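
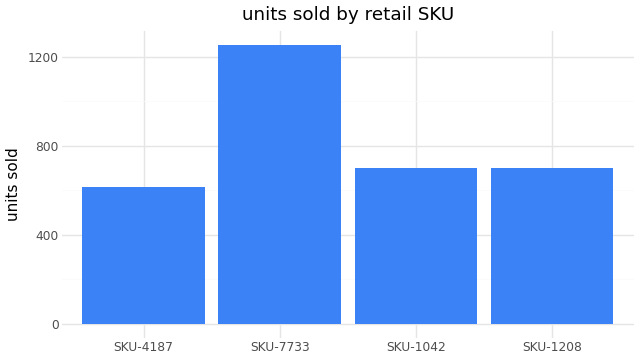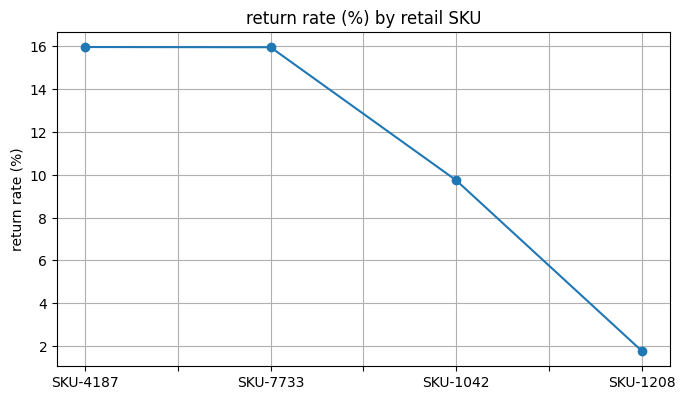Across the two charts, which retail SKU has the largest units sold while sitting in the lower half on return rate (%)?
Chart 2 median return rate (%) ≈ 12; below-median retail SKUs: SKU-1042, SKU-1208. Among those, SKU-1042 has the highest units sold (≈ 800).

SKU-1042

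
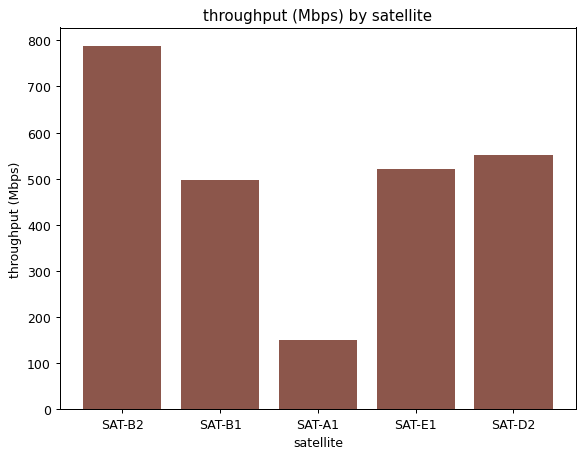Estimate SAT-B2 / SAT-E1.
SAT-B2 ≈ 800, SAT-E1 ≈ 500; 800/500 ≈ 1.6.

≈ 1.6×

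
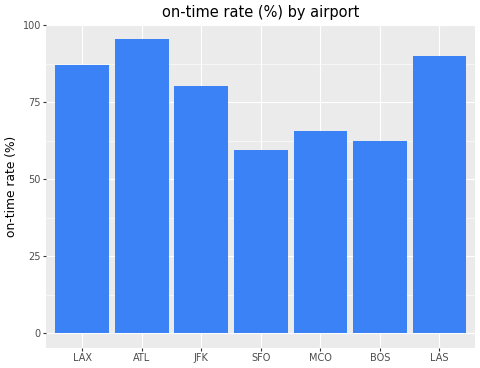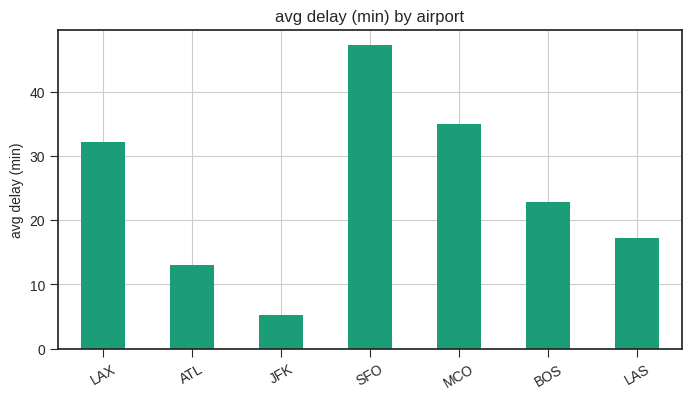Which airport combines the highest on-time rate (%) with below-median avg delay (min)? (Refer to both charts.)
ATL

Chart 2 median avg delay (min) ≈ 25; below-median airports: ATL, JFK, LAS. Among those, ATL has the highest on-time rate (%) (≈ 100).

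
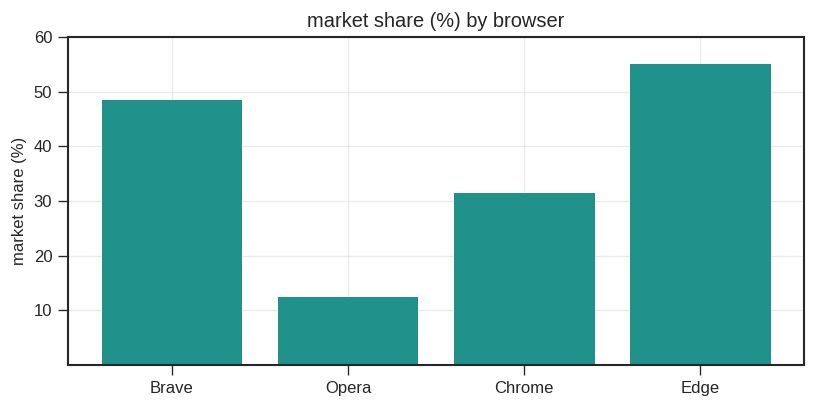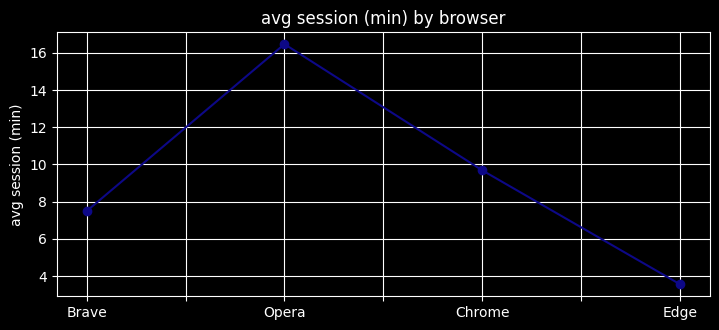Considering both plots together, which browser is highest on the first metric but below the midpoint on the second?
Edge

Chart 2 median avg session (min) ≈ 8; below-median browsers: Brave, Edge. Among those, Edge has the highest market share (%) (≈ 60).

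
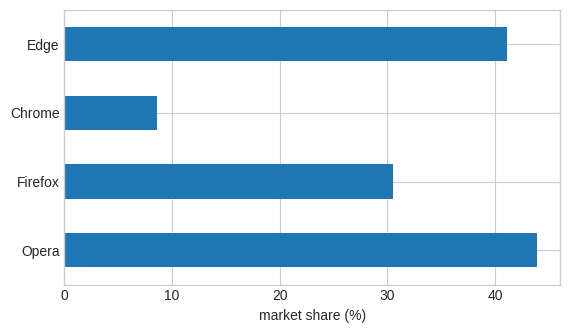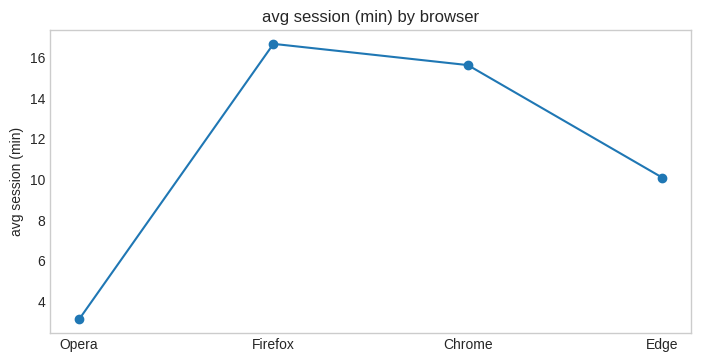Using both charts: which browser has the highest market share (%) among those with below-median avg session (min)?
Chart 2 median avg session (min) ≈ 12; below-median browsers: Opera, Edge. Among those, Opera has the highest market share (%) (≈ 45).

Opera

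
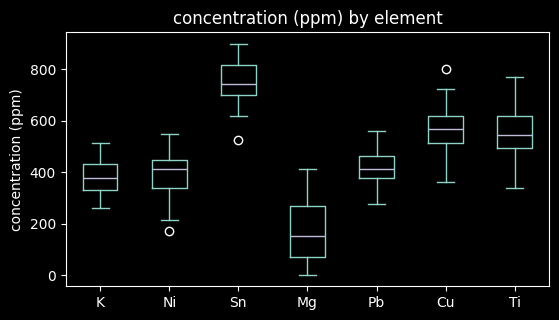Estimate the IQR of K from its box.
Q3 ≈ 450, Q1 ≈ 350; IQR ≈ 100.

≈ 100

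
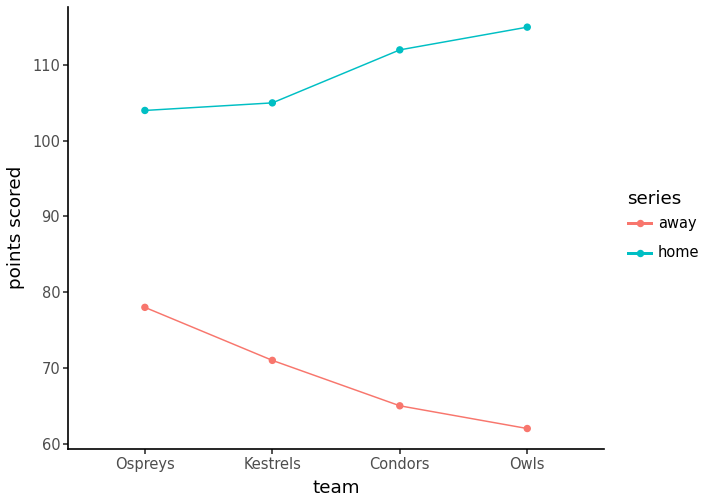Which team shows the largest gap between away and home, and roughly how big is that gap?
Owls, ≈ 55

Owls: away ≈ 60, home ≈ 115 → gap ≈ 55. Next-largest (Condors) is only ≈ 45.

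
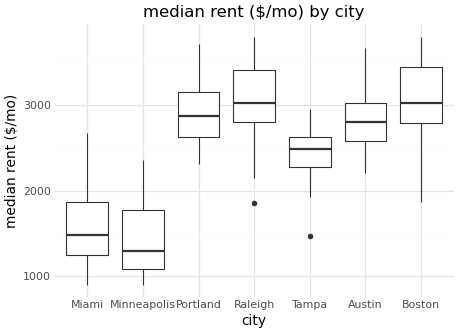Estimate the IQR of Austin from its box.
Q3 ≈ 3000, Q1 ≈ 2600; IQR ≈ 400.

≈ 400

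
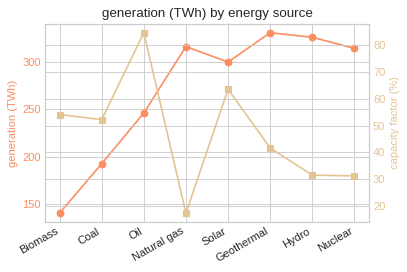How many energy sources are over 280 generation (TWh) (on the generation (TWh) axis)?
Above 280: Natural gas, Solar, Geothermal, Hydro, Nuclear.

5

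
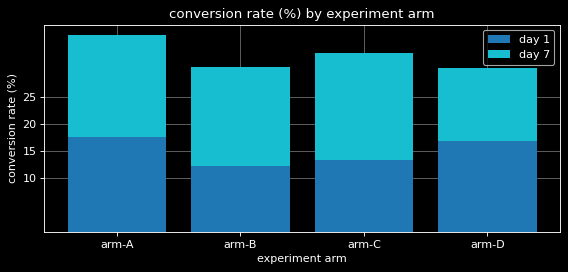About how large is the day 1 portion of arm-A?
≈ 20

day 1 top ≈ 20, bottom ≈ 0; segment ≈ 20.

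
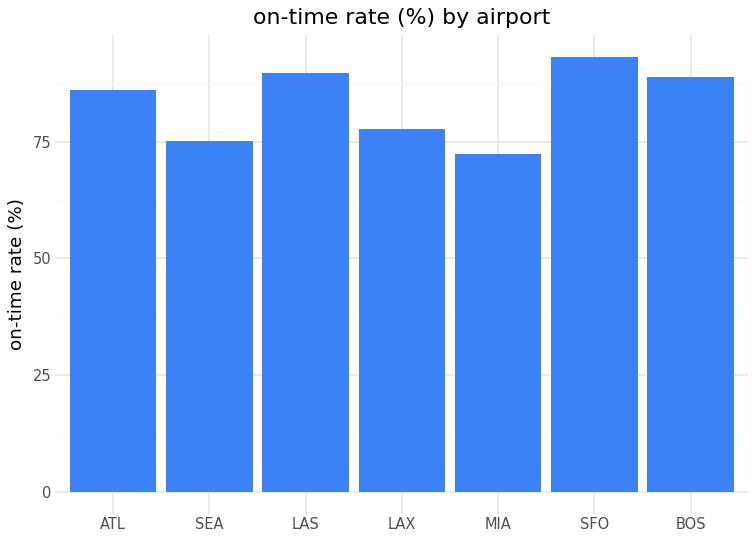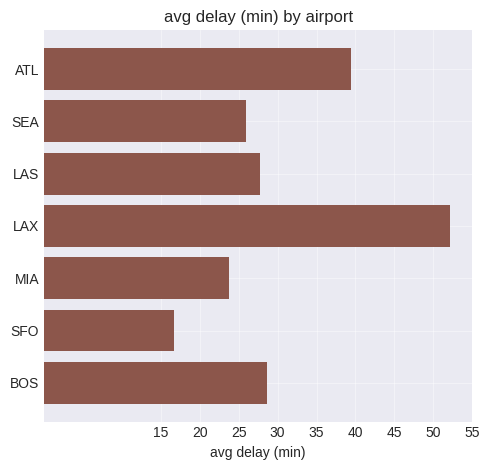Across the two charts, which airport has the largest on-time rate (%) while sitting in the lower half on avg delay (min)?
Chart 2 median avg delay (min) ≈ 30; below-median airports: SEA, MIA, SFO. Among those, SFO has the highest on-time rate (%) (≈ 90).

SFO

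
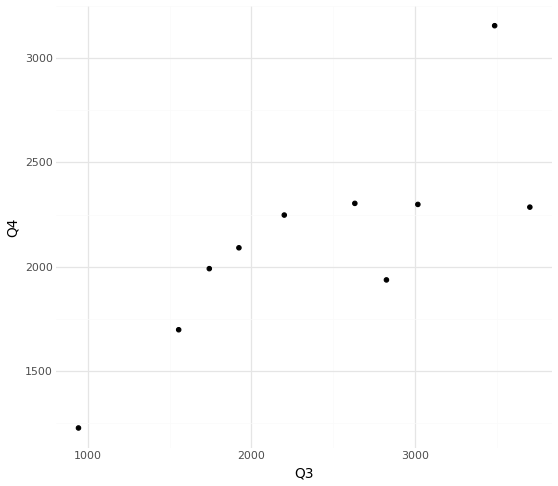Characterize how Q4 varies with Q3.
positive, strong

Points are positively correlated; strong (|r| ≈ 0.8).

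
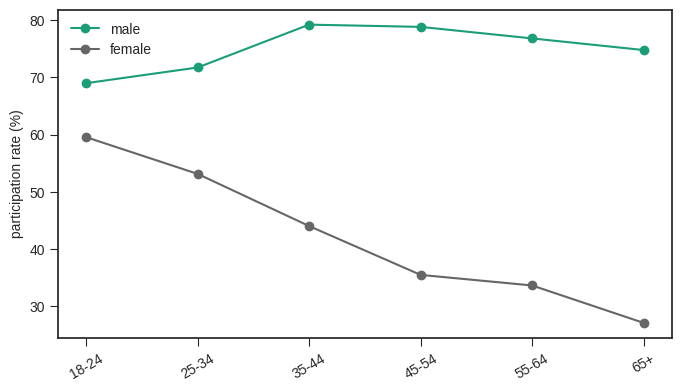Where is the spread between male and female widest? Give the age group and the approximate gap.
65+: male ≈ 75, female ≈ 25 → gap ≈ 50. Next-largest (45-54) is only ≈ 45.

65+, ≈ 50 %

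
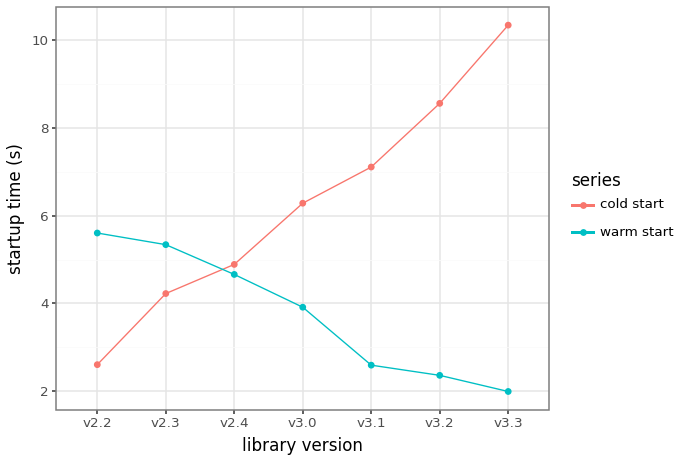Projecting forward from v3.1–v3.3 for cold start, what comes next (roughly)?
Last three: 7, 9, 10 → slope ≈ 1.5/step → next ≈ 11.5.

≈ 11.5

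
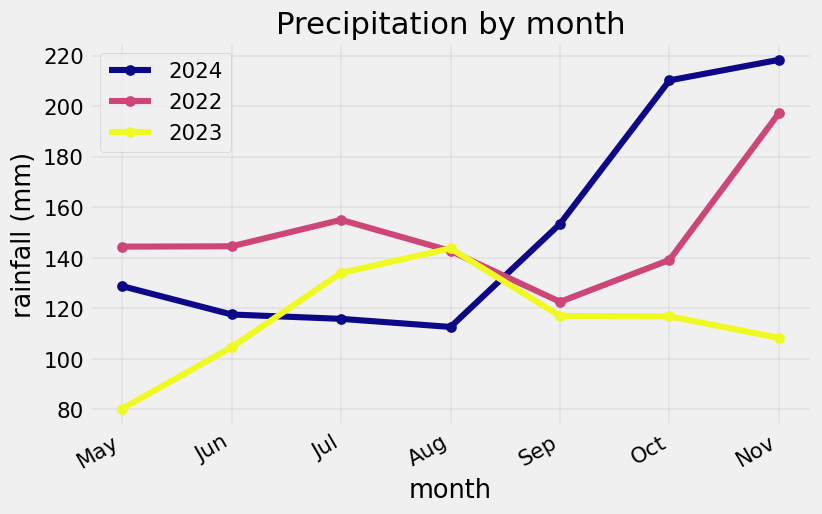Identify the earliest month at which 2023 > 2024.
Jun: 2023 ≈ 100 vs 2024 ≈ 120 (not yet); Jul: 2023 ≈ 140 vs 2024 ≈ 120 (first crossover).

Jul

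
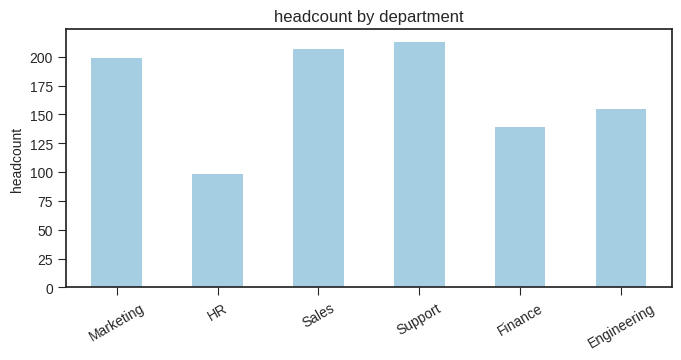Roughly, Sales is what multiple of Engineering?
≈ 1.25×

Sales ≈ 200, Engineering ≈ 160; 200/160 ≈ 1.25.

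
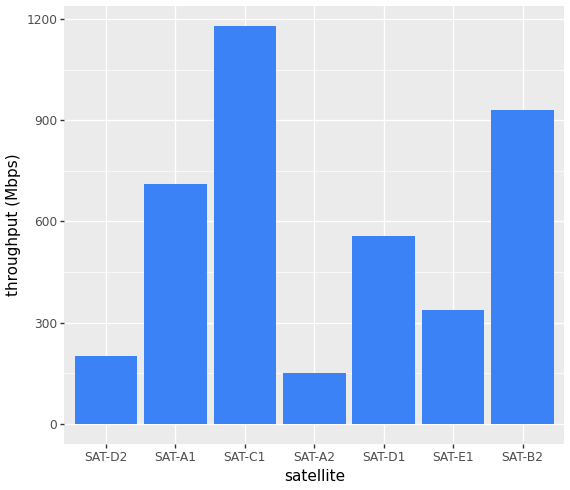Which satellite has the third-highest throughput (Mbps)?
SAT-A1

Top 4: SAT-C1 ≈ 1200, SAT-B2 ≈ 900, SAT-A1 ≈ 700, SAT-D1 ≈ 600.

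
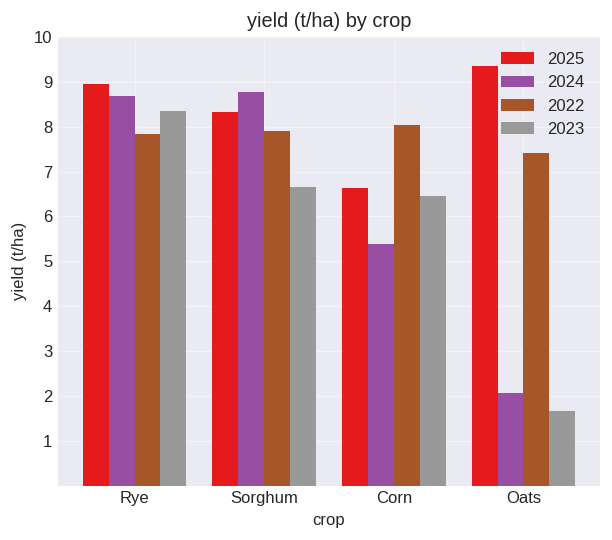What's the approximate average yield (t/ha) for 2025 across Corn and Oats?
(7 + 9) / 2 ≈ 8.

≈ 8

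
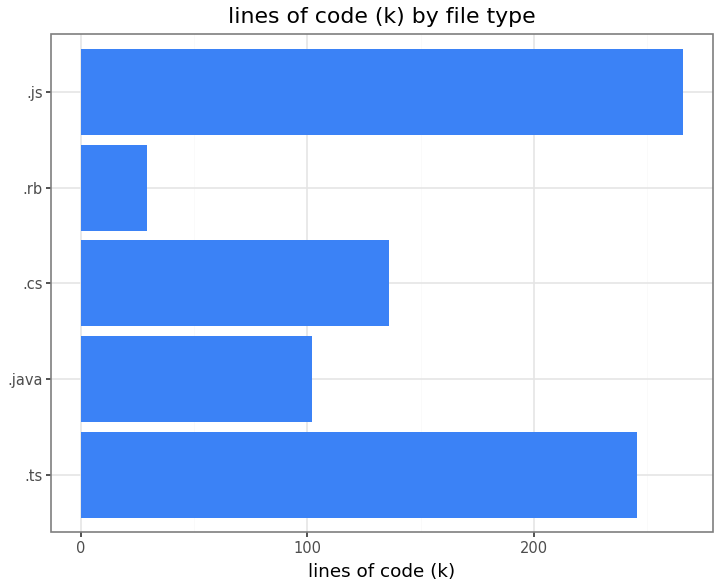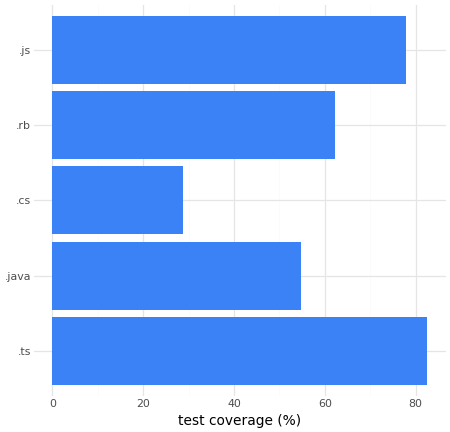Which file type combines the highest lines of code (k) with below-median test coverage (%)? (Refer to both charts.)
.cs

Chart 2 median test coverage (%) ≈ 60; below-median file types: .java, .cs. Among those, .cs has the highest lines of code (k) (≈ 125).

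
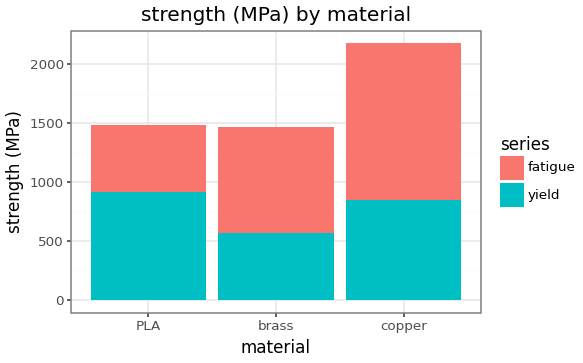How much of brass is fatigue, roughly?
fatigue top ≈ 1400, bottom ≈ 600; segment ≈ 800.

≈ 800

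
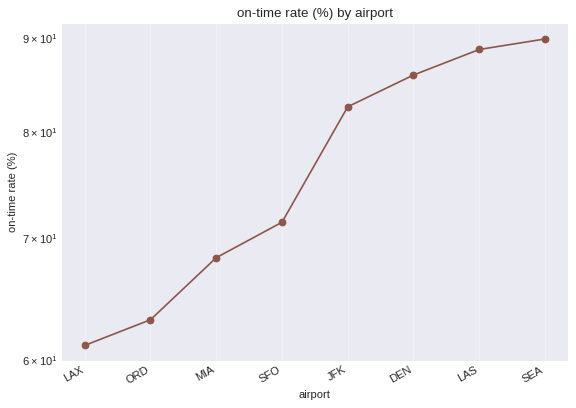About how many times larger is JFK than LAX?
JFK ≈ 85, LAX ≈ 60; 85/60 ≈ 1.42.

≈ 1.42×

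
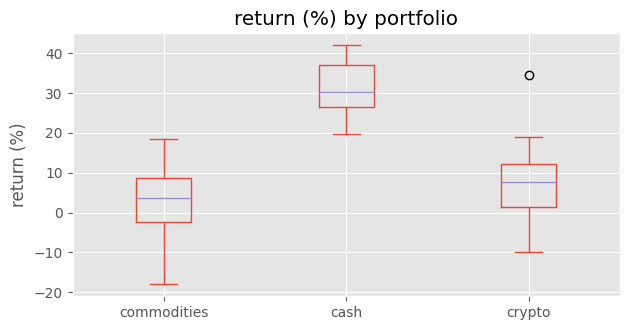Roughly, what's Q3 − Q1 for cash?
Q3 ≈ 35, Q1 ≈ 25; IQR ≈ 10.

≈ 10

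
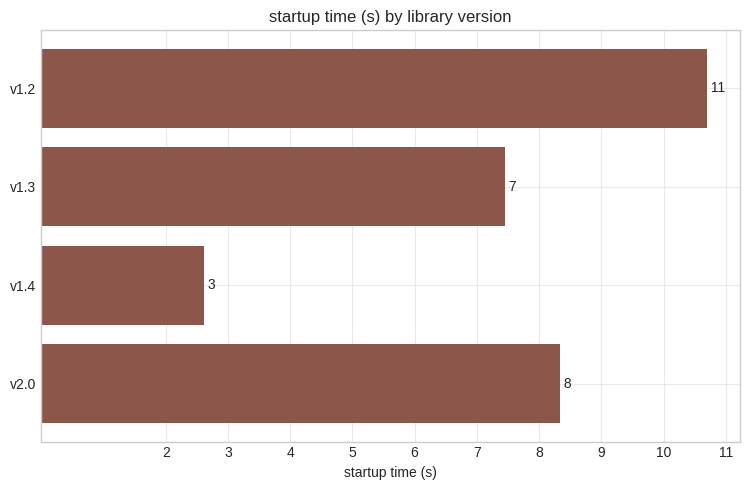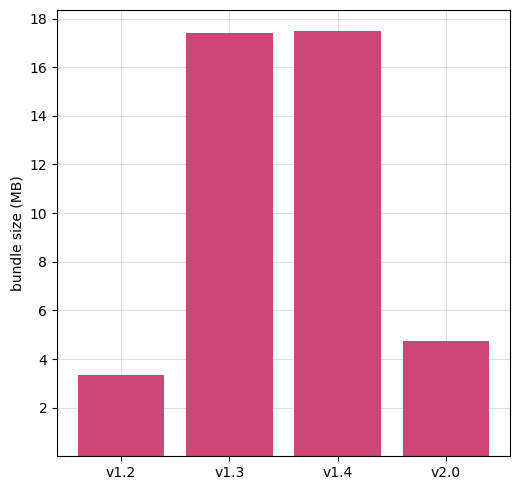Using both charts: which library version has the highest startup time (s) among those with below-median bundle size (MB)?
Chart 2 median bundle size (MB) ≈ 12; below-median library versions: v1.2, v2.0. Among those, v1.2 has the highest startup time (s) (≈ 11).

v1.2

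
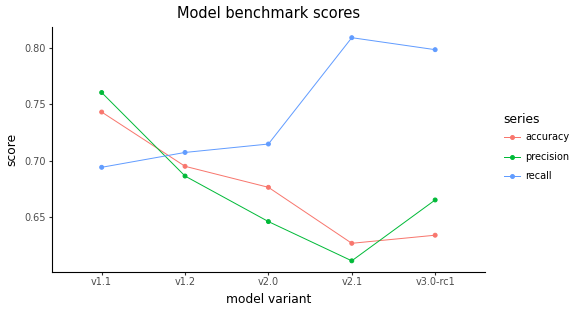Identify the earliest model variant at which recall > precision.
v1.1: recall ≈ 0.70 vs precision ≈ 0.76 (not yet); v1.2: recall ≈ 0.70 vs precision ≈ 0.68 (first crossover).

v1.2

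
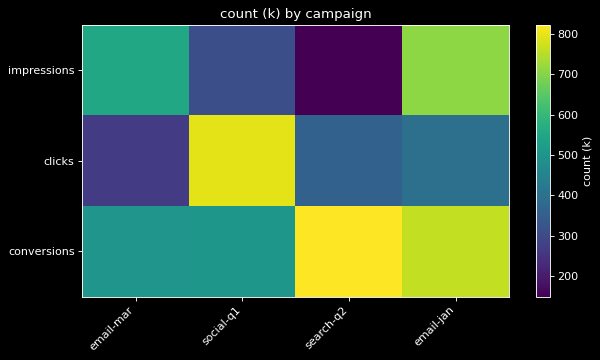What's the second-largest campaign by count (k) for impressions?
Top 3 for impressions: email-jan ≈ 700, email-mar ≈ 600, social-q1 ≈ 300.

email-mar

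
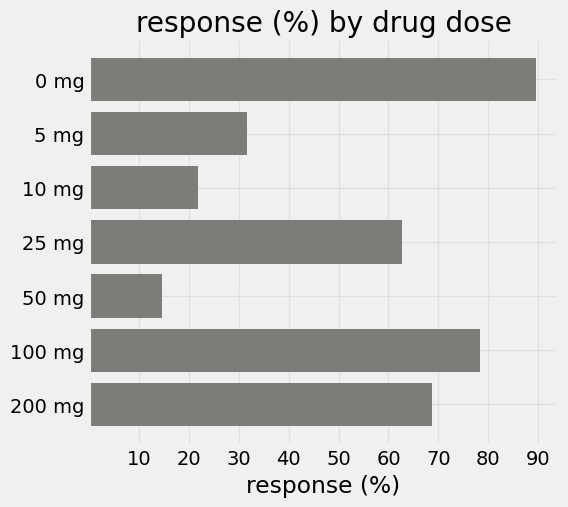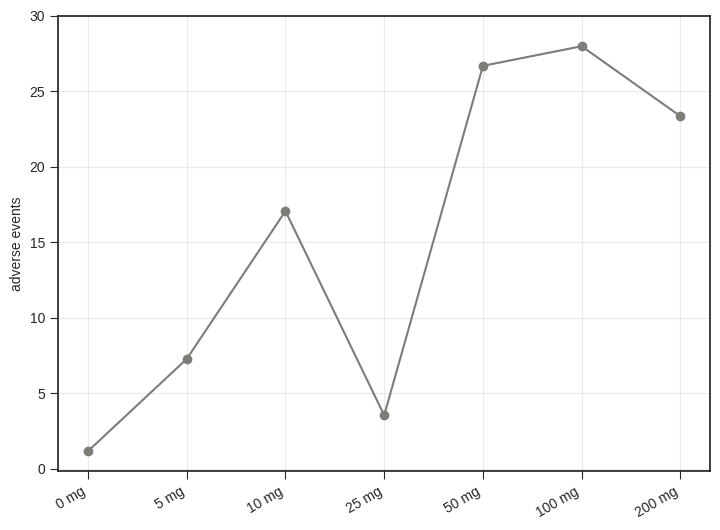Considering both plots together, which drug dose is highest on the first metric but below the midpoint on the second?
Chart 2 median adverse events ≈ 15; below-median drug doses: 0 mg, 5 mg, 25 mg. Among those, 0 mg has the highest response (%) (≈ 90).

0 mg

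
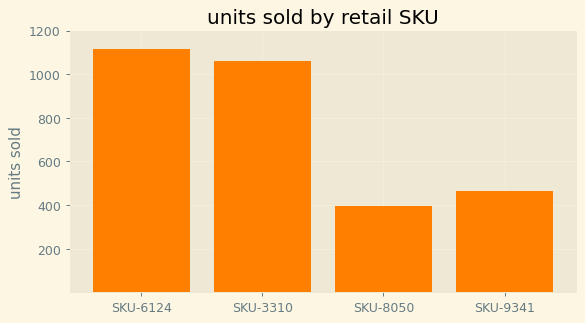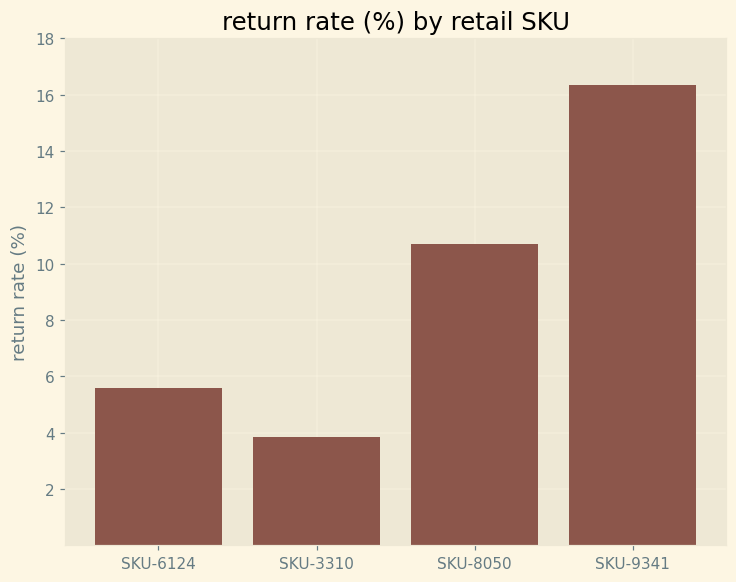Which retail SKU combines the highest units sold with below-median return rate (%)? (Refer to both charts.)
SKU-6124

Chart 2 median return rate (%) ≈ 8; below-median retail SKUs: SKU-6124, SKU-3310. Among those, SKU-6124 has the highest units sold (≈ 1200).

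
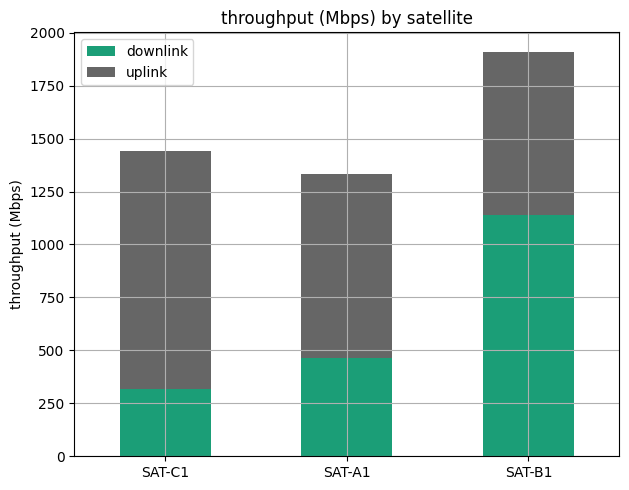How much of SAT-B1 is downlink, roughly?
downlink top ≈ 1200, bottom ≈ 0; segment ≈ 1200.

≈ 1200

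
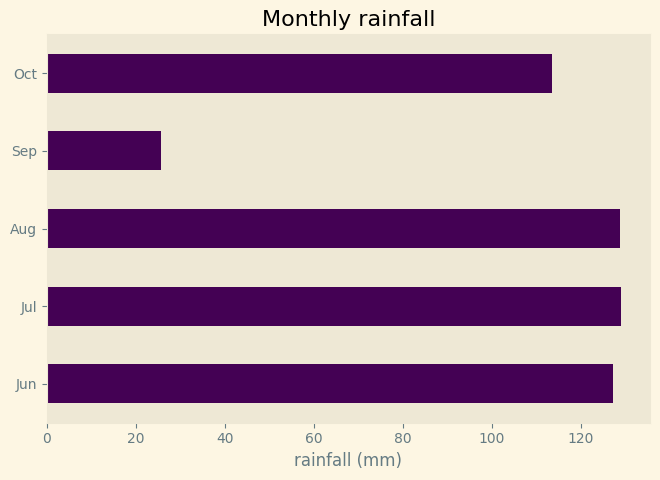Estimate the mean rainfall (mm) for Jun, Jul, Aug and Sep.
(120 + 120 + 120 + 20) / 4 ≈ 95.

≈ 95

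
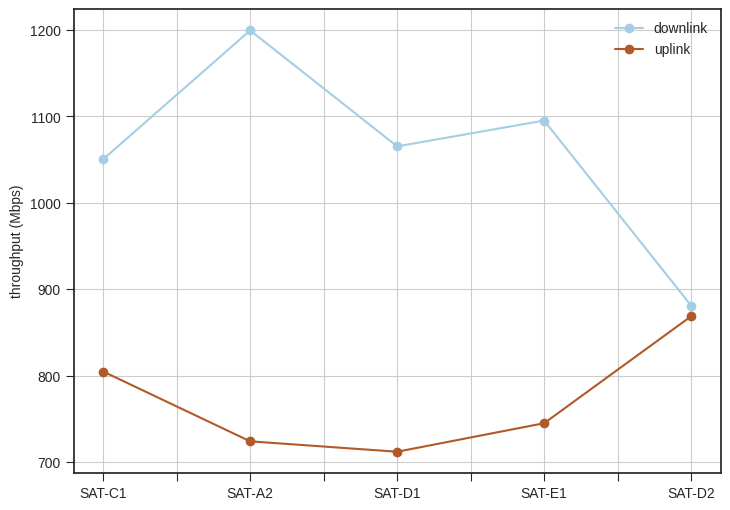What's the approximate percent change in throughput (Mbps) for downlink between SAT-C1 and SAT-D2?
≈ -14.3%

SAT-C1 ≈ 1050, SAT-D2 ≈ 900; (900 − 1050) / 1050 ≈ -14.3%.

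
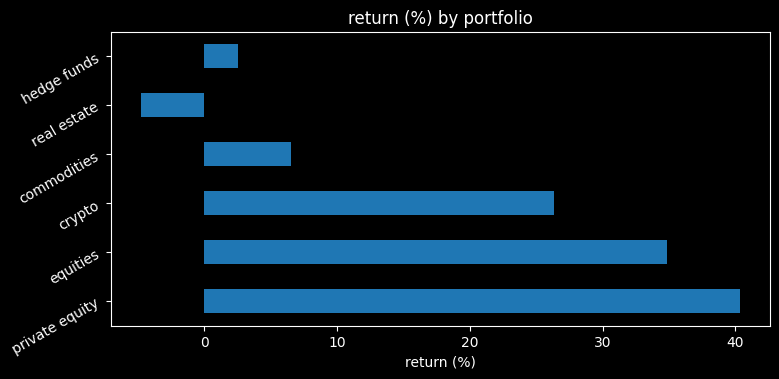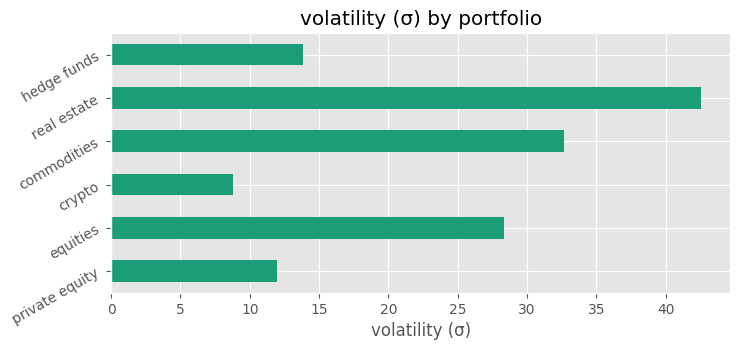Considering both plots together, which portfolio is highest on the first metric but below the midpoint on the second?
private equity

Chart 2 median volatility (σ) ≈ 20; below-median portfolios: private equity, crypto, hedge funds. Among those, private equity has the highest return (%) (≈ 40).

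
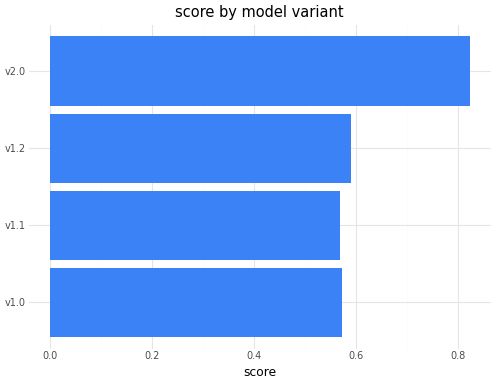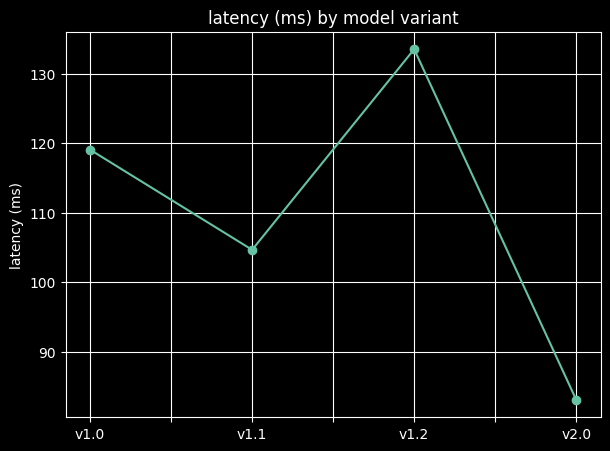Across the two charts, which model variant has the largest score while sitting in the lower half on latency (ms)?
Chart 2 median latency (ms) ≈ 120; below-median model variants: v1.1, v2.0. Among those, v2.0 has the highest score (≈ 0.8).

v2.0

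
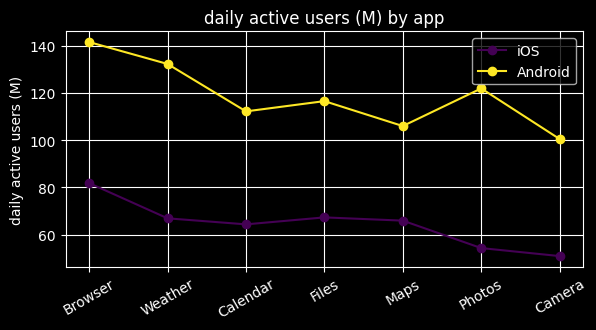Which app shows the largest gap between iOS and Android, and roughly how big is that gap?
Photos: iOS ≈ 50, Android ≈ 120 → gap ≈ 70. Next-largest (Weather) is only ≈ 60.

Photos, ≈ 70 M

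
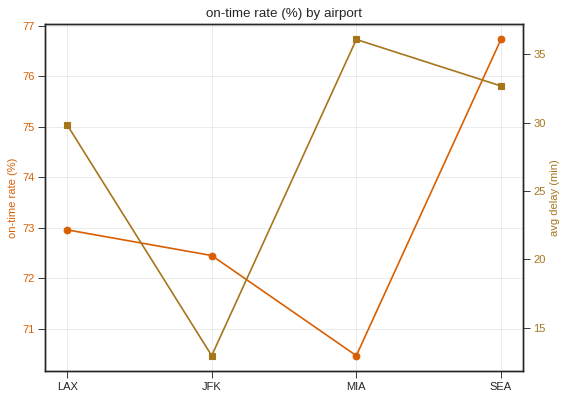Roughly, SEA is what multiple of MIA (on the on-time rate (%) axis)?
SEA ≈ 77, MIA ≈ 70; 77/70 ≈ 1.1.

≈ 1.1×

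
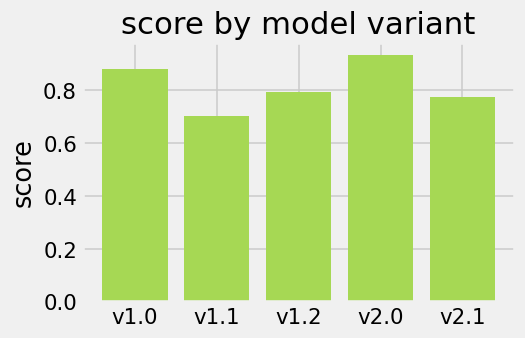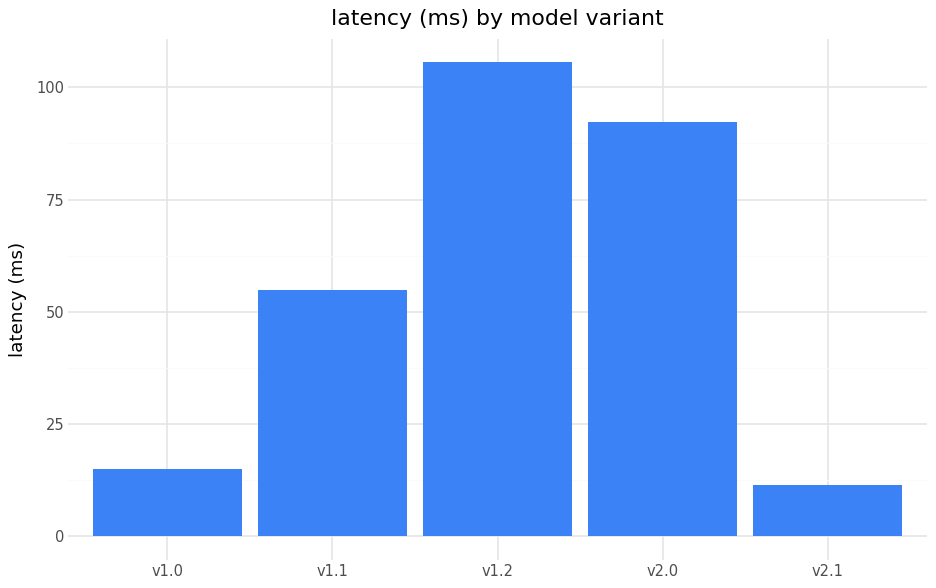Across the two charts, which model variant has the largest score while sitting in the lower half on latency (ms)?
Chart 2 median latency (ms) ≈ 50; below-median model variants: v1.0, v2.1. Among those, v1.0 has the highest score (≈ 0.9).

v1.0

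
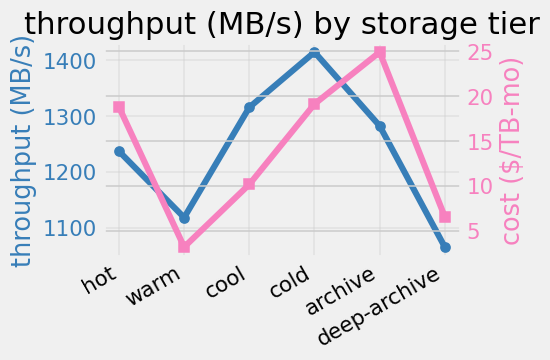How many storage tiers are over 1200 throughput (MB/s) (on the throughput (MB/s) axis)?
4

Above 1200: hot, cool, cold, archive.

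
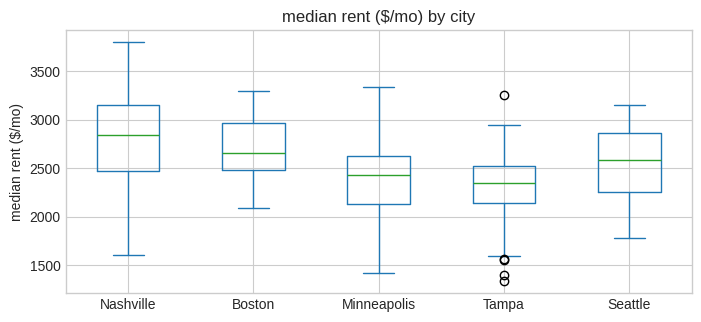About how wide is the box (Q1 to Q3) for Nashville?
Q3 ≈ 3150, Q1 ≈ 2450; IQR ≈ 700.

≈ 700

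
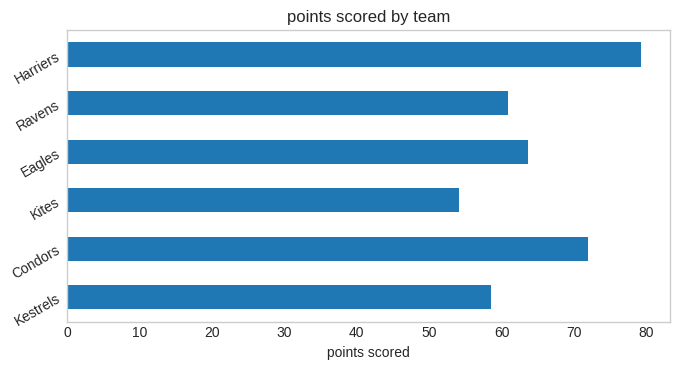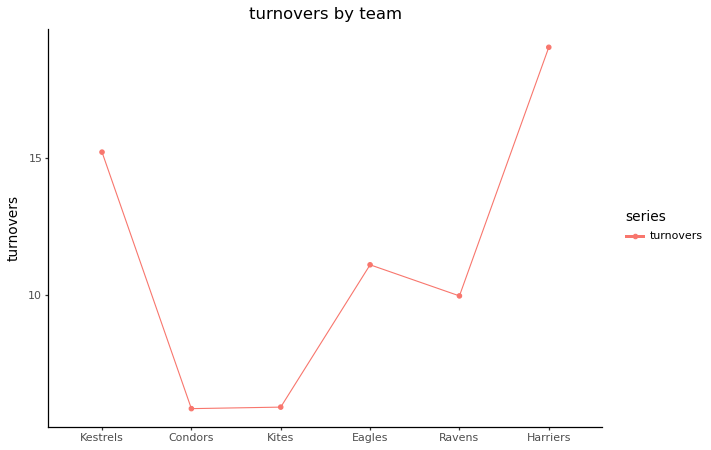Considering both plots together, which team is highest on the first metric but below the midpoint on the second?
Condors

Chart 2 median turnovers ≈ 10; below-median teams: Condors, Kites, Ravens. Among those, Condors has the highest points scored (≈ 70).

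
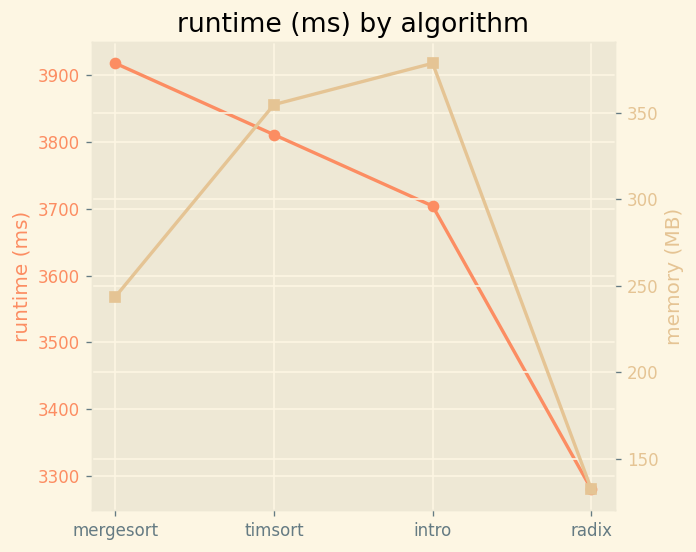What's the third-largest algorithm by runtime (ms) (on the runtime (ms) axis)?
Top 4 (on the runtime (ms) axis): mergesort ≈ 3900, timsort ≈ 3800, intro ≈ 3700, radix ≈ 3300.

intro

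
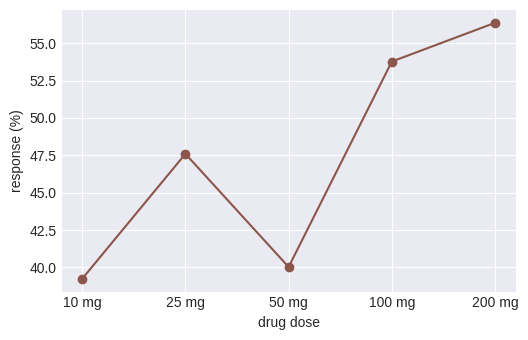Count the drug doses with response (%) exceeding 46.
Above 46: 25 mg, 100 mg, 200 mg.

3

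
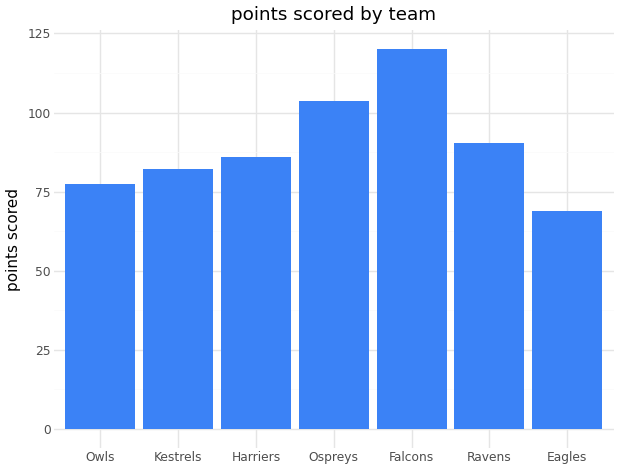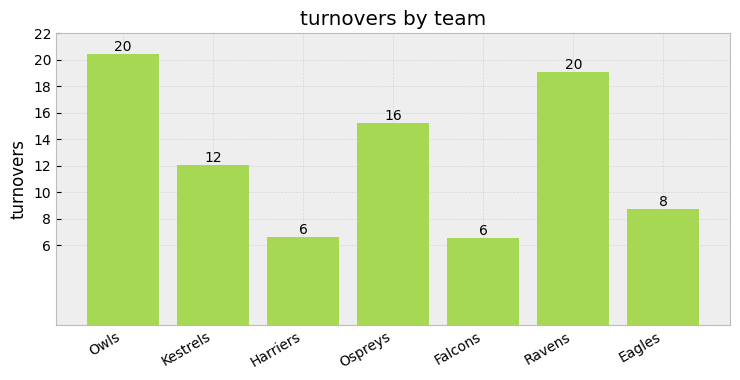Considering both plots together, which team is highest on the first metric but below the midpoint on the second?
Chart 2 median turnovers ≈ 12; below-median teams: Harriers, Falcons, Eagles. Among those, Falcons has the highest points scored (≈ 120).

Falcons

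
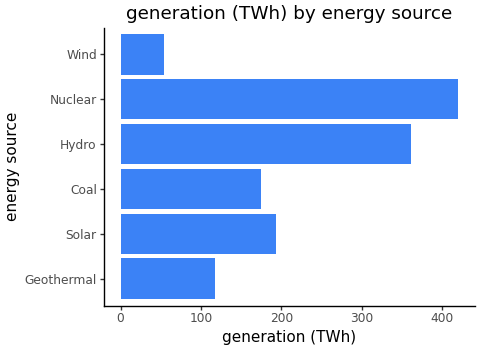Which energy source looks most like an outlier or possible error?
Nuclear

Nuclear ≈ 400; the rest sit between ≈ 50 and ≈ 350.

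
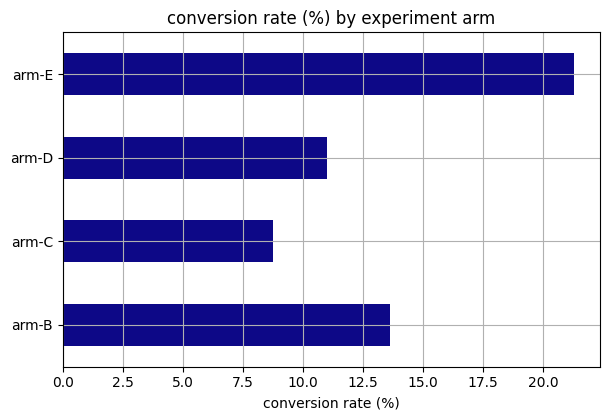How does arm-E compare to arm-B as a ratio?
≈ 1.57×

arm-E ≈ 22, arm-B ≈ 14; 22/14 ≈ 1.57.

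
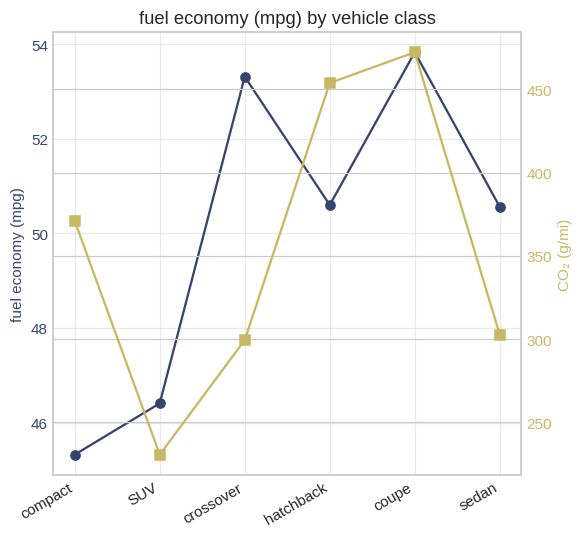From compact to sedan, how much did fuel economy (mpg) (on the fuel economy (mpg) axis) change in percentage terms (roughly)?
compact ≈ 45, sedan ≈ 51; (51 − 45) / 45 ≈ +13.3%.

≈ +13.3%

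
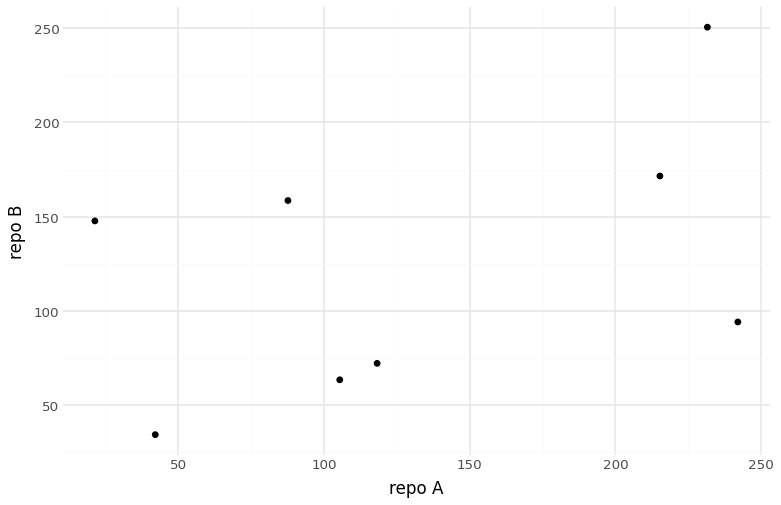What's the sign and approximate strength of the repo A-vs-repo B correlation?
positive, moderate

Points are positively correlated; moderate (|r| ≈ 0.5).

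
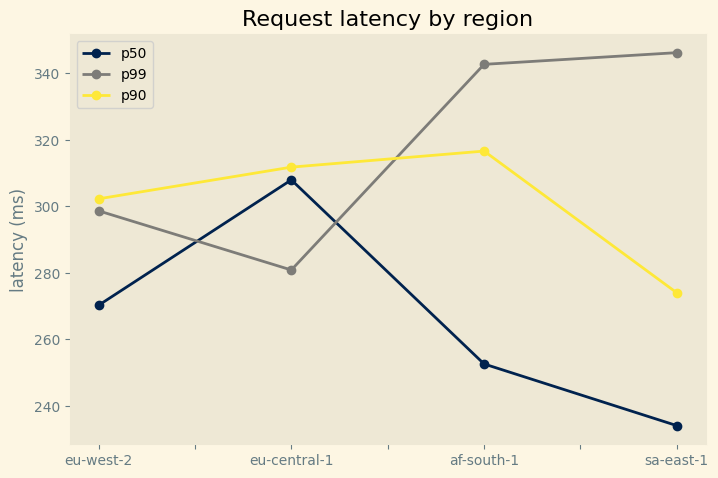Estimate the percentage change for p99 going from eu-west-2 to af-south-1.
eu-west-2 ≈ 300, af-south-1 ≈ 340; (340 − 300) / 300 ≈ +13.3%.

≈ +13.3%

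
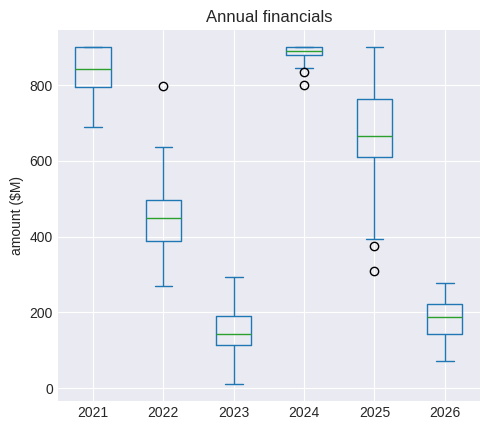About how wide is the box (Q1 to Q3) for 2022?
≈ 100

Q3 ≈ 500, Q1 ≈ 400; IQR ≈ 100.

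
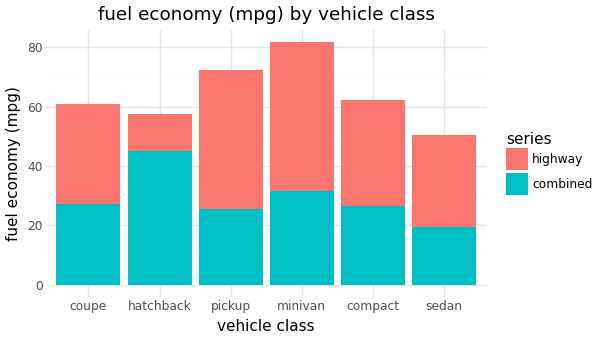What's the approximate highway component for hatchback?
highway top ≈ 60, bottom ≈ 50; segment ≈ 10.

≈ 10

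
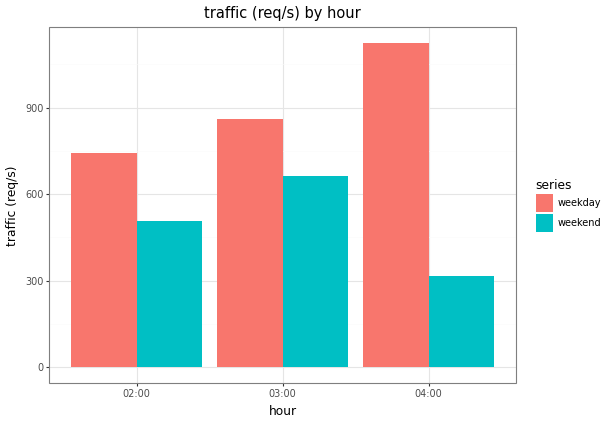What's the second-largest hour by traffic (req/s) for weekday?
Top 3 for weekday: 04:00 ≈ 1100, 03:00 ≈ 900, 02:00 ≈ 700.

03:00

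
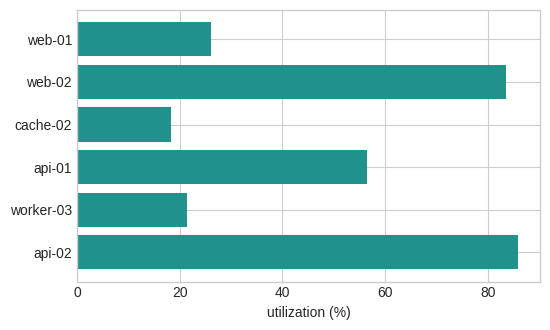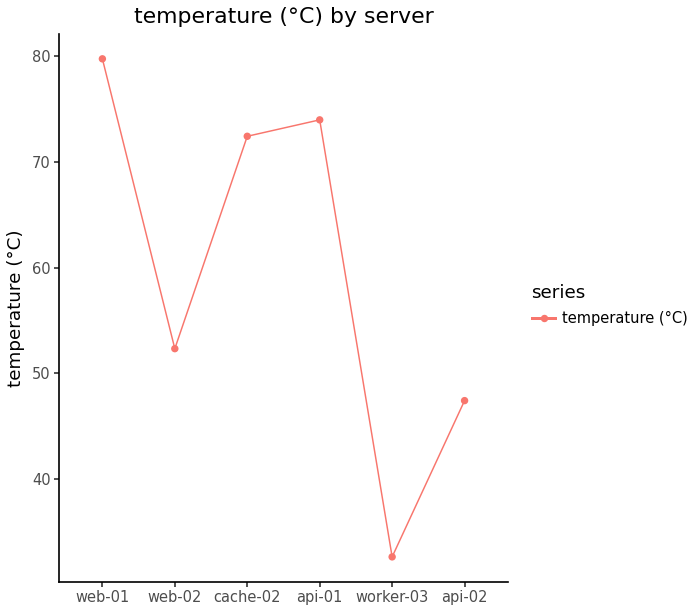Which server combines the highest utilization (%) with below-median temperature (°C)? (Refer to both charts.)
api-02

Chart 2 median temperature (°C) ≈ 60; below-median servers: web-02, worker-03, api-02. Among those, api-02 has the highest utilization (%) (≈ 90).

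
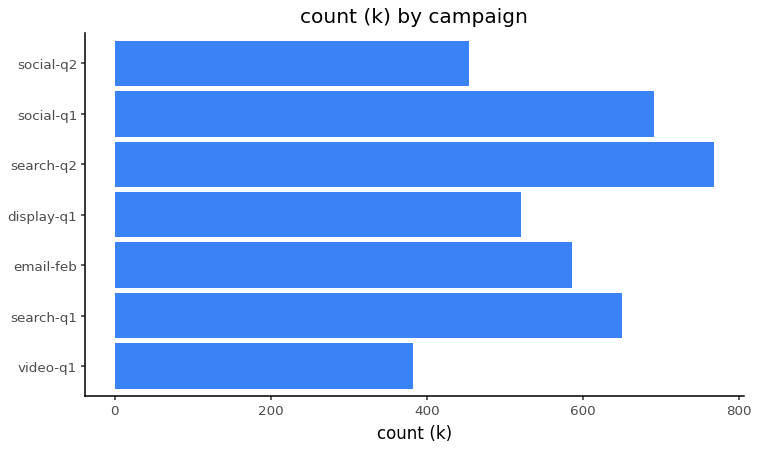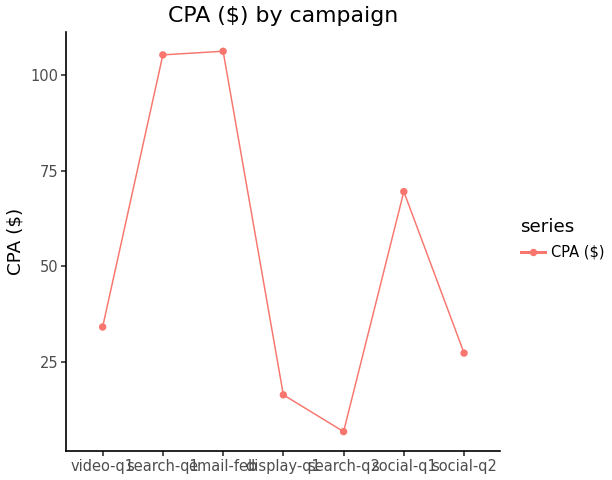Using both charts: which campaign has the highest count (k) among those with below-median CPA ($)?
Chart 2 median CPA ($) ≈ 30; below-median campaigns: display-q1, search-q2, social-q2. Among those, search-q2 has the highest count (k) (≈ 800).

search-q2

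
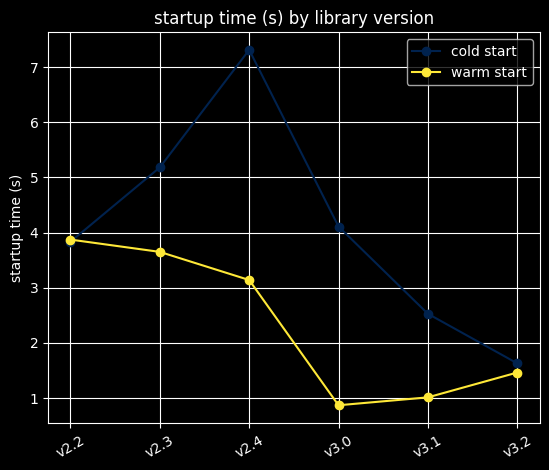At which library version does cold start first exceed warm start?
v2.2: cold start ≈ 4 vs warm start ≈ 4 (not yet); v2.3: cold start ≈ 5 vs warm start ≈ 4 (first crossover).

v2.3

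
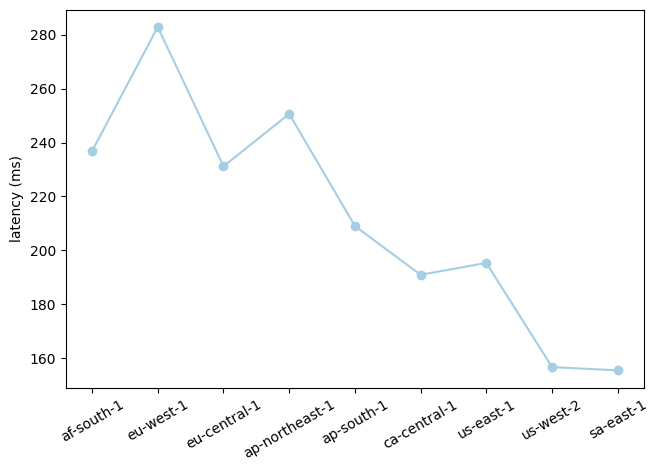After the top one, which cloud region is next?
ap-northeast-1

Top 3: eu-west-1 ≈ 280, ap-northeast-1 ≈ 260, af-south-1 ≈ 240.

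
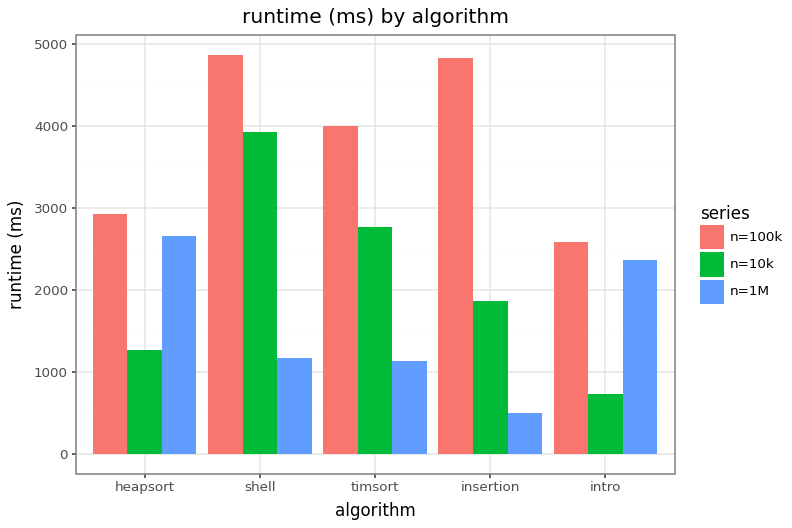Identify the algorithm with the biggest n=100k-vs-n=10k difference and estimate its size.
insertion: n=100k ≈ 5000, n=10k ≈ 2000 → gap ≈ 3000. Next-largest (intro) is only ≈ 2000.

insertion, ≈ 3000 ms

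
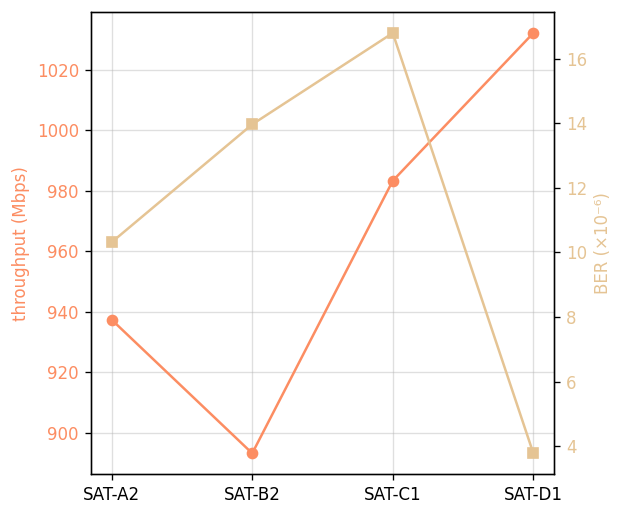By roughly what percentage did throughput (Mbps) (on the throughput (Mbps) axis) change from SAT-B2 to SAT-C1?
SAT-B2 ≈ 900, SAT-C1 ≈ 980; (980 − 900) / 900 ≈ +8.9%.

≈ +8.9%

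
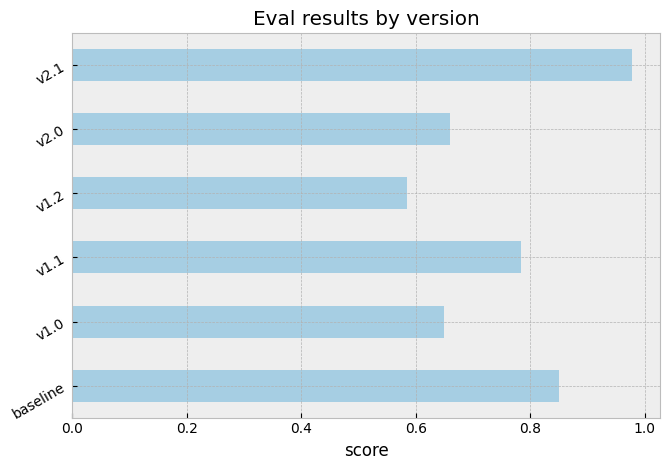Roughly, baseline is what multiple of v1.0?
≈ 1.5×

baseline ≈ 0.9, v1.0 ≈ 0.6; 0.9/0.6 ≈ 1.5.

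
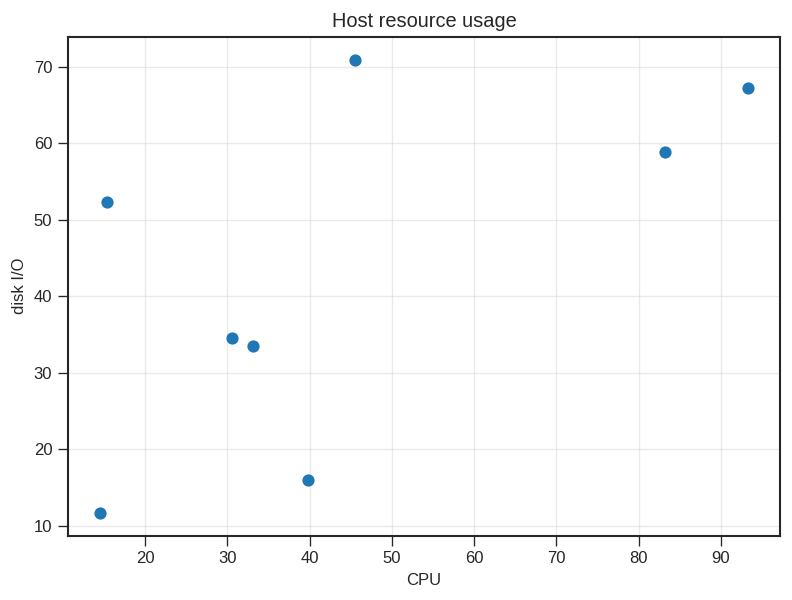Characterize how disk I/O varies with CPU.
positive, moderate

Points are positively correlated; moderate (|r| ≈ 0.6).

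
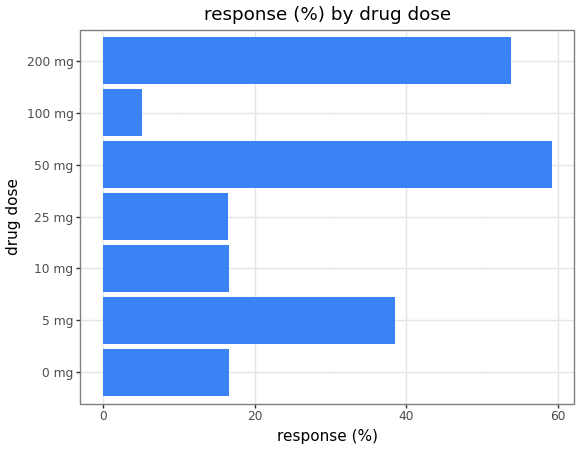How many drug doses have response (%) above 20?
3

Above 20: 5 mg, 50 mg, 200 mg.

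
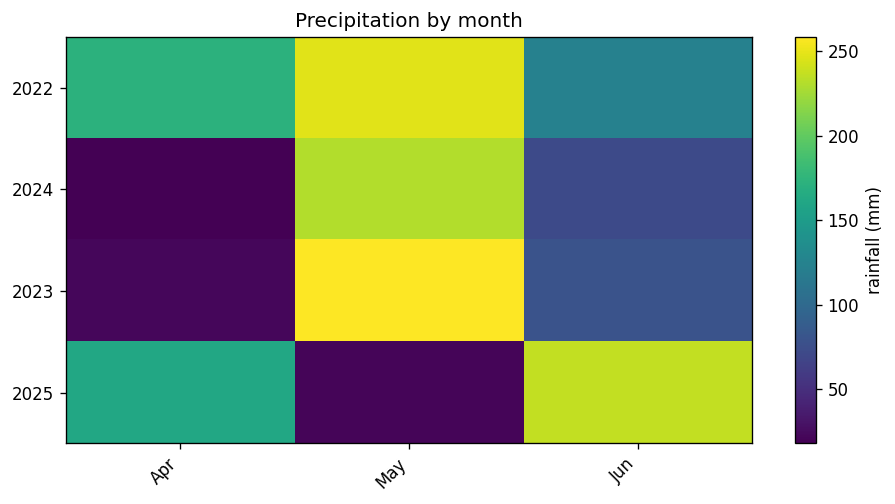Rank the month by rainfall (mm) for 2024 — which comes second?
Top 3 for 2024: May ≈ 225, Jun ≈ 75, Apr ≈ 25.

Jun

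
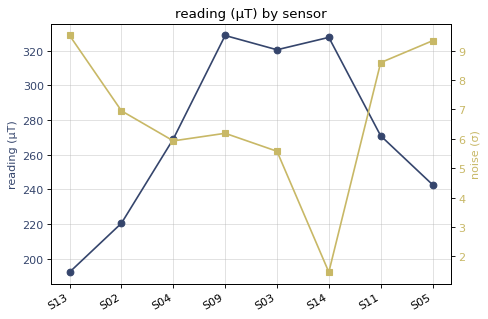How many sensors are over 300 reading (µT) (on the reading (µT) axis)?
3

Above 300: S09, S03, S14.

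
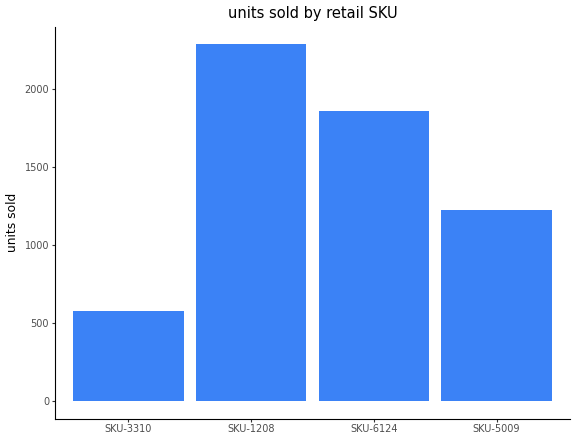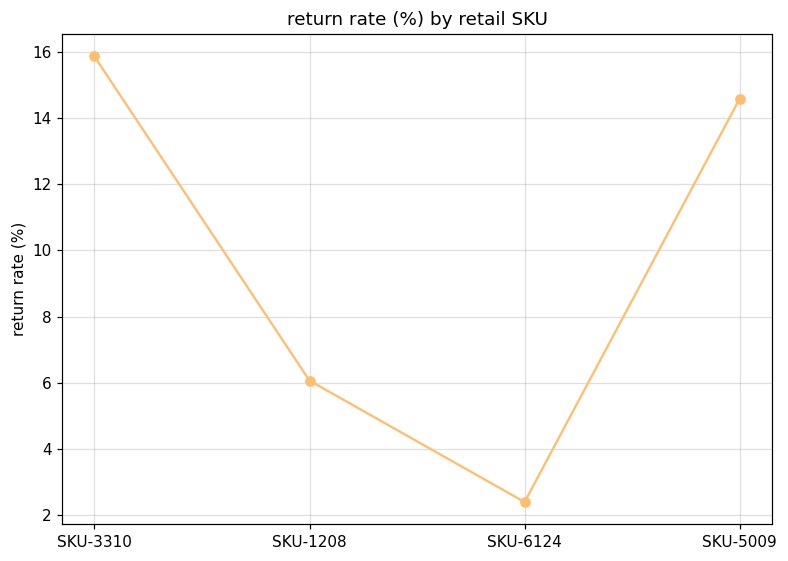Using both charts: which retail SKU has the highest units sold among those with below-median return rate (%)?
SKU-1208

Chart 2 median return rate (%) ≈ 10; below-median retail SKUs: SKU-1208, SKU-6124. Among those, SKU-1208 has the highest units sold (≈ 2500).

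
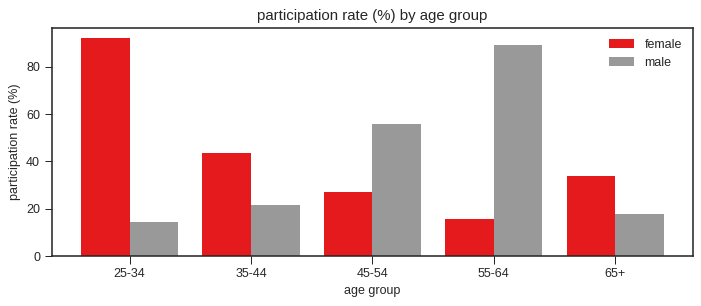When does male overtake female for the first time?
45-54

35-44: male ≈ 20 vs female ≈ 40 (not yet); 45-54: male ≈ 60 vs female ≈ 30 (first crossover).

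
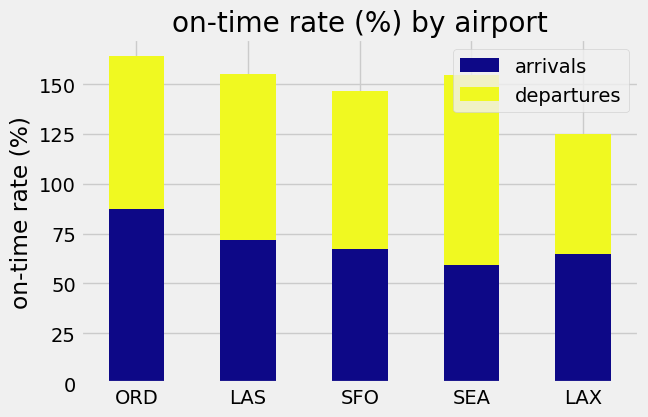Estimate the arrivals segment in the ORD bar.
≈ 80

arrivals top ≈ 80, bottom ≈ 0; segment ≈ 80.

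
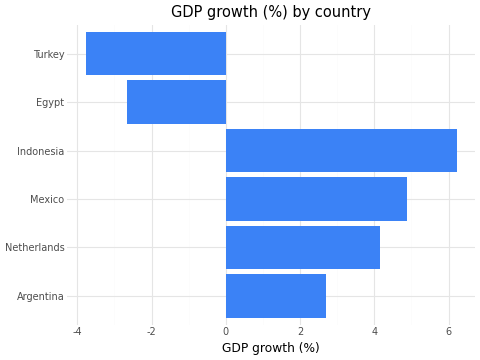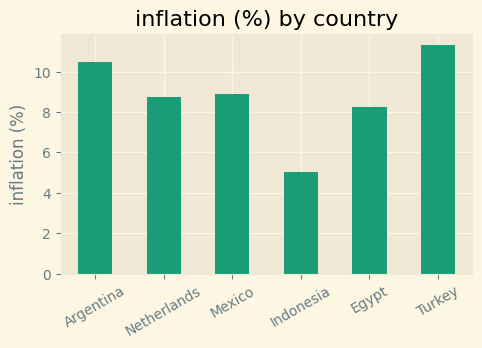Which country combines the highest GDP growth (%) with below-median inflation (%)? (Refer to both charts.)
Indonesia

Chart 2 median inflation (%) ≈ 8; below-median countries: Netherlands, Indonesia, Egypt. Among those, Indonesia has the highest GDP growth (%) (≈ 6).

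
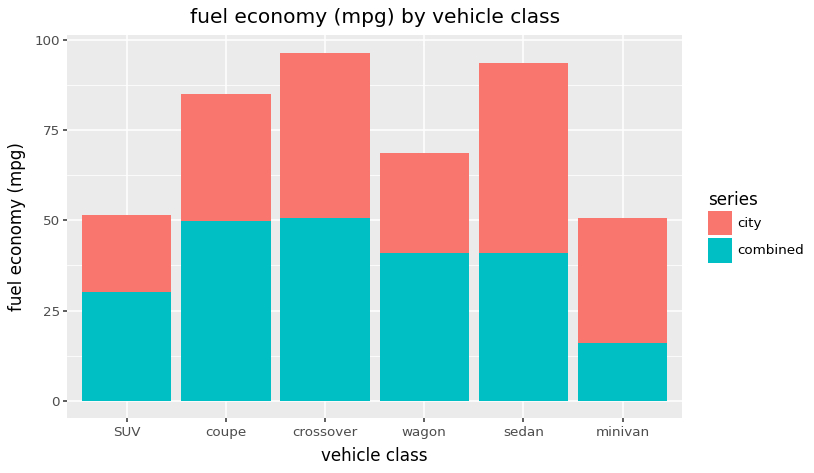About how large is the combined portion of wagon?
combined top ≈ 40, bottom ≈ 0; segment ≈ 40.

≈ 40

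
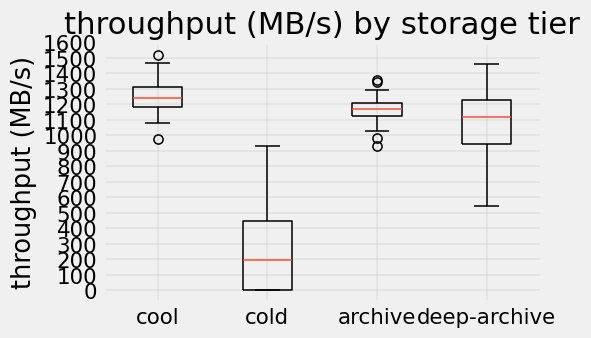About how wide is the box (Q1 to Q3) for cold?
Q3 ≈ 400, Q1 ≈ 0; IQR ≈ 400.

≈ 400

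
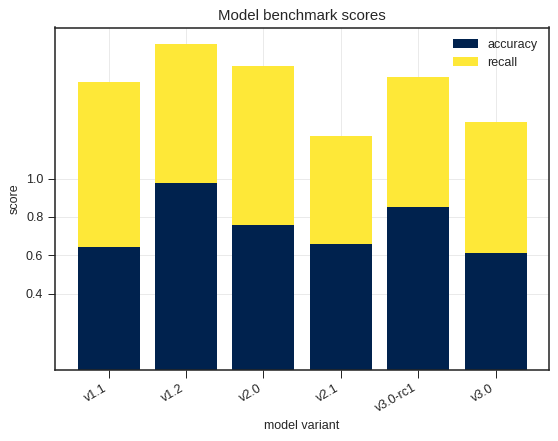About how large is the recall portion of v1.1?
recall top ≈ 1.6, bottom ≈ 0.6; segment ≈ 1.0.

≈ 1.0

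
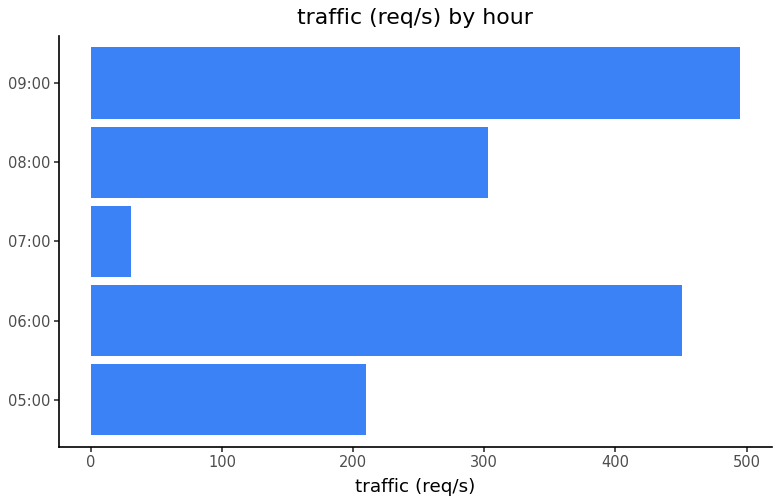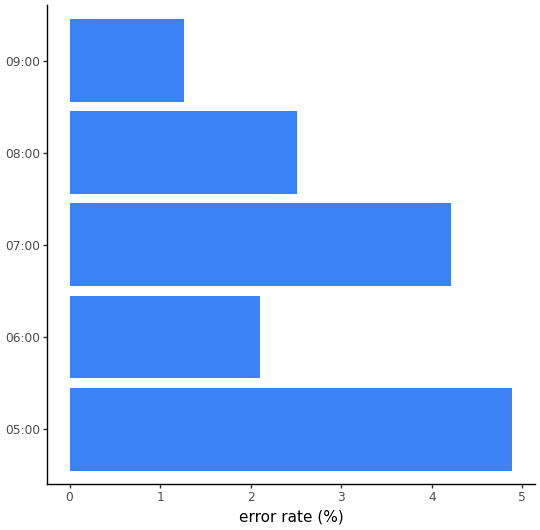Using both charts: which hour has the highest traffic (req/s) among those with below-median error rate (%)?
Chart 2 median error rate (%) ≈ 2.5; below-median hours: 06:00, 09:00. Among those, 09:00 has the highest traffic (req/s) (≈ 500).

09:00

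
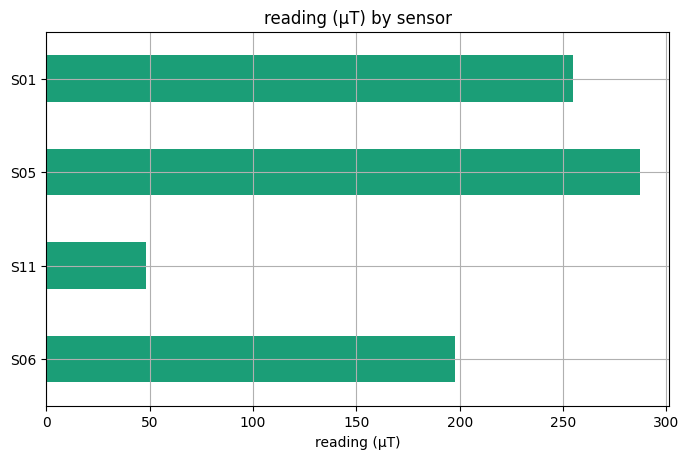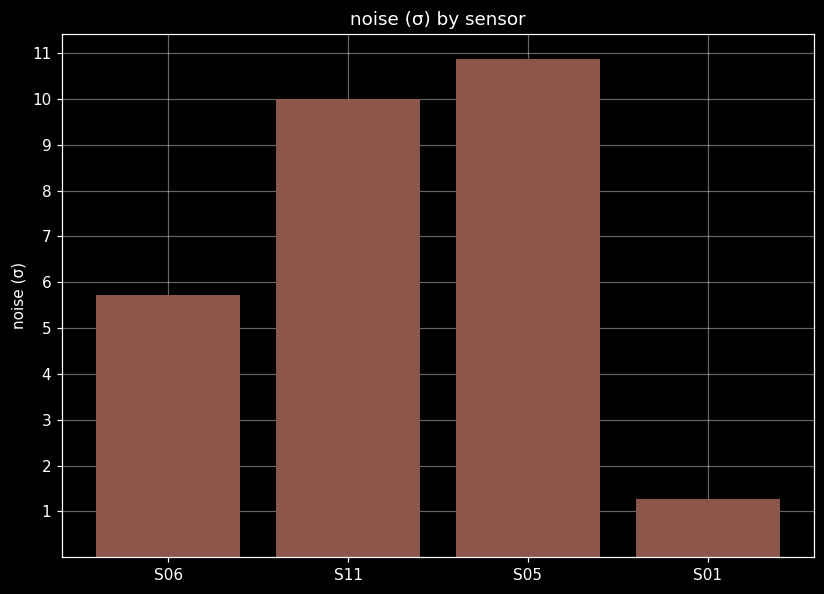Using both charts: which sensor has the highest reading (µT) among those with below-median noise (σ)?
Chart 2 median noise (σ) ≈ 8; below-median sensors: S06, S01. Among those, S01 has the highest reading (µT) (≈ 250).

S01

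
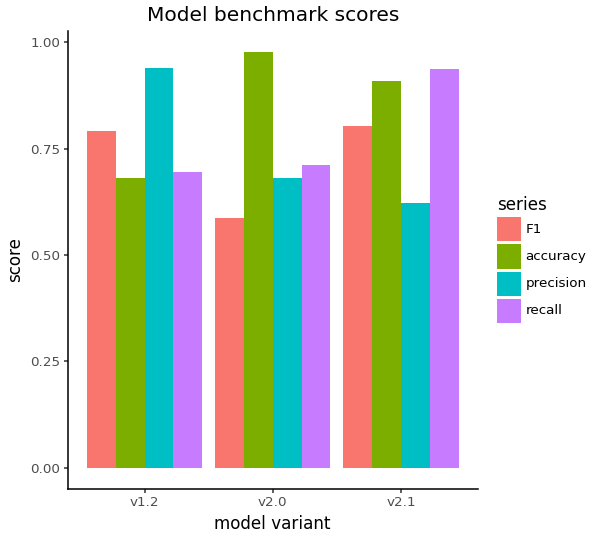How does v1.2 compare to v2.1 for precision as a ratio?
≈ 1.5×

v1.2 ≈ 0.9, v2.1 ≈ 0.6; 0.9/0.6 ≈ 1.5.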